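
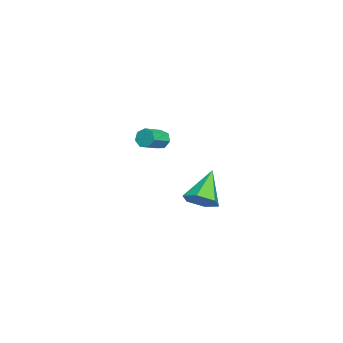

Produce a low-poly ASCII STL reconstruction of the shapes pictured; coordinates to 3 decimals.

solid 
facet normal 0.681 -0.161 -0.715
outer loop
vertex 3.549 0.917 -0.871
vertex 3.11 0.226 -1.133
vertex 2.938 0.997 -1.471
endloop
endfacet
facet normal -0.080 0.974 0.212
outer loop
vertex 3.549 0.917 -0.871
vertex 2.938 0.997 -1.471
vertex 1.81 0.534 0.233
endloop
endfacet
facet normal 0.679 -0.162 -0.716
outer loop
vertex 2.938 0.997 -1.471
vertex 3.11 0.226 -1.133
vertex 2.498 0.306 -1.732
endloop
endfacet
facet normal -0.737 0.592 -0.327
outer loop
vertex 2.938 0.997 -1.471
vertex 2.498 0.306 -1.732
vertex 1.81 0.534 0.233
endloop
endfacet
facet normal 0.679 -0.162 -0.716
outer loop
vertex 2.498 0.306 -1.732
vertex 3.11 0.226 -1.133
vertex 2.67 -0.466 -1.394
endloop
endfacet
facet normal -0.904 -0.324 -0.279
outer loop
vertex 2.498 0.306 -1.732
vertex 2.67 -0.466 -1.394
vertex 1.81 0.534 0.233
endloop
endfacet
facet normal 0.679 -0.162 -0.716
outer loop
vertex 2.67 -0.466 -1.394
vertex 3.11 0.226 -1.133
vertex 3.282 -0.546 -0.795
endloop
endfacet
facet normal -0.414 -0.857 0.308
outer loop
vertex 2.67 -0.466 -1.394
vertex 3.282 -0.546 -0.795
vertex 1.81 0.534 0.233
endloop
endfacet
facet normal 0.681 -0.161 -0.715
outer loop
vertex 3.282 -0.546 -0.795
vertex 3.11 0.226 -1.133
vertex 3.721 0.145 -0.533
endloop
endfacet
facet normal 0.242 -0.475 0.846
outer loop
vertex 3.282 -0.546 -0.795
vertex 3.721 0.145 -0.533
vertex 1.81 0.534 0.233
endloop
endfacet
facet normal 0.681 -0.161 -0.715
outer loop
vertex 3.721 0.145 -0.533
vertex 3.11 0.226 -1.133
vertex 3.549 0.917 -0.871
endloop
endfacet
facet normal 0.410 0.441 0.799
outer loop
vertex 3.721 0.145 -0.533
vertex 3.549 0.917 -0.871
vertex 1.81 0.534 0.233
endloop
endfacet
facet normal -0.807 0.470 -0.357
outer loop
vertex -3.217 -2.538 -0.55
vertex -3.542 -2.783 -0.138
vertex -3.256 -2.279 -0.121
endloop
endfacet
facet normal 0.585 0.717 -0.379
outer loop
vertex -3.217 -2.538 -0.55
vertex -3.256 -2.279 -0.121
vertex -2.232 -3.112 -0.115
endloop
endfacet
facet normal 0.585 0.717 -0.379
outer loop
vertex -2.232 -3.112 -0.115
vertex -3.256 -2.279 -0.121
vertex -2.271 -2.853 0.315
endloop
endfacet
facet normal 0.806 -0.471 0.357
outer loop
vertex -2.232 -3.112 -0.115
vertex -2.271 -2.853 0.315
vertex -2.558 -3.357 0.298
endloop
endfacet
facet normal -0.807 0.470 -0.357
outer loop
vertex -3.256 -2.279 -0.121
vertex -3.542 -2.783 -0.138
vertex -3.511 -2.4 0.296
endloop
endfacet
facet normal 0.304 0.849 0.432
outer loop
vertex -3.256 -2.279 -0.121
vertex -3.511 -2.4 0.296
vertex -2.271 -2.853 0.315
endloop
endfacet
facet normal 0.304 0.850 0.430
outer loop
vertex -2.271 -2.853 0.315
vertex -3.511 -2.4 0.296
vertex -2.526 -2.973 0.732
endloop
endfacet
facet normal 0.806 -0.471 0.357
outer loop
vertex -2.271 -2.853 0.315
vertex -2.526 -2.973 0.732
vertex -2.558 -3.357 0.298
endloop
endfacet
facet normal -0.808 0.470 -0.357
outer loop
vertex -3.511 -2.4 0.296
vertex -3.542 -2.783 -0.138
vertex -3.789 -2.809 0.387
endloop
endfacet
facet normal -0.206 0.344 0.916
outer loop
vertex -3.511 -2.4 0.296
vertex -3.789 -2.809 0.387
vertex -2.526 -2.973 0.732
endloop
endfacet
facet normal -0.206 0.341 0.917
outer loop
vertex -2.526 -2.973 0.732
vertex -3.789 -2.809 0.387
vertex -2.804 -3.383 0.822
endloop
endfacet
facet normal 0.808 -0.470 0.356
outer loop
vertex -2.526 -2.973 0.732
vertex -2.804 -3.383 0.822
vertex -2.558 -3.357 0.298
endloop
endfacet
facet normal -0.807 0.471 -0.356
outer loop
vertex -3.789 -2.809 0.387
vertex -3.542 -2.783 -0.138
vertex -3.882 -3.199 0.082
endloop
endfacet
facet normal -0.561 -0.423 0.712
outer loop
vertex -3.789 -2.809 0.387
vertex -3.882 -3.199 0.082
vertex -2.804 -3.383 0.822
endloop
endfacet
facet normal -0.561 -0.423 0.712
outer loop
vertex -2.804 -3.383 0.822
vertex -3.882 -3.199 0.082
vertex -2.897 -3.773 0.517
endloop
endfacet
facet normal 0.807 -0.471 0.356
outer loop
vertex -2.804 -3.383 0.822
vertex -2.897 -3.773 0.517
vertex -2.558 -3.357 0.298
endloop
endfacet
facet normal -0.807 0.471 -0.357
outer loop
vertex -3.882 -3.199 0.082
vertex -3.542 -2.783 -0.138
vertex -3.719 -3.276 -0.388
endloop
endfacet
facet normal -0.494 -0.869 -0.029
outer loop
vertex -3.882 -3.199 0.082
vertex -3.719 -3.276 -0.388
vertex -2.897 -3.773 0.517
endloop
endfacet
facet normal -0.493 -0.870 -0.030
outer loop
vertex -2.897 -3.773 0.517
vertex -3.719 -3.276 -0.388
vertex -2.734 -3.849 0.047
endloop
endfacet
facet normal 0.807 -0.470 0.356
outer loop
vertex -2.897 -3.773 0.517
vertex -2.734 -3.849 0.047
vertex -2.558 -3.357 0.298
endloop
endfacet
facet normal -0.807 0.471 -0.357
outer loop
vertex -3.719 -3.276 -0.388
vertex -3.542 -2.783 -0.138
vertex -3.423 -2.982 -0.669
endloop
endfacet
facet normal -0.054 -0.661 -0.748
outer loop
vertex -3.719 -3.276 -0.388
vertex -3.423 -2.982 -0.669
vertex -2.734 -3.849 0.047
endloop
endfacet
facet normal -0.054 -0.661 -0.748
outer loop
vertex -2.734 -3.849 0.047
vertex -3.423 -2.982 -0.669
vertex -2.438 -3.555 -0.234
endloop
endfacet
facet normal 0.807 -0.471 0.357
outer loop
vertex -2.734 -3.849 0.047
vertex -2.438 -3.555 -0.234
vertex -2.558 -3.357 0.298
endloop
endfacet
facet normal -0.807 0.470 -0.357
outer loop
vertex -3.423 -2.982 -0.669
vertex -3.542 -2.783 -0.138
vertex -3.217 -2.538 -0.55
endloop
endfacet
facet normal 0.425 0.045 -0.904
outer loop
vertex -3.423 -2.982 -0.669
vertex -3.217 -2.538 -0.55
vertex -2.438 -3.555 -0.234
endloop
endfacet
facet normal 0.425 0.045 -0.904
outer loop
vertex -2.438 -3.555 -0.234
vertex -3.217 -2.538 -0.55
vertex -2.232 -3.112 -0.115
endloop
endfacet
facet normal 0.807 -0.471 0.357
outer loop
vertex -2.438 -3.555 -0.234
vertex -2.232 -3.112 -0.115
vertex -2.558 -3.357 0.298
endloop
endfacet

endsolid


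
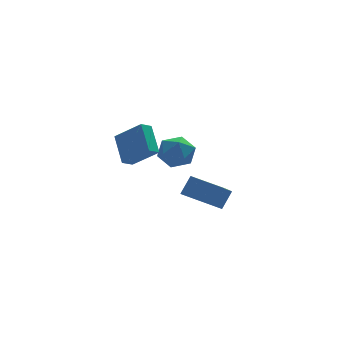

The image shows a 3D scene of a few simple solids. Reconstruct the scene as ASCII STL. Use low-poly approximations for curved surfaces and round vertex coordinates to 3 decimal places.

solid 
facet normal -0.661 0.737 0.139
outer loop
vertex 2.038 3.561 2.128
vertex 2.335 3.608 3.289
vertex 2.922 4.285 2.492
endloop
endfacet
facet normal -0.400 0.752 -0.525
outer loop
vertex 2.038 3.561 2.128
vertex 2.922 4.285 2.492
vertex 3.045 3.647 1.484
endloop
endfacet
facet normal -0.542 0.124 -0.831
outer loop
vertex 2.038 3.561 2.128
vertex 3.045 3.647 1.484
vertex 2.534 2.577 1.658
endloop
endfacet
facet normal -0.892 -0.279 -0.357
outer loop
vertex 2.038 3.561 2.128
vertex 2.534 2.577 1.658
vertex 2.095 2.553 2.773
endloop
endfacet
facet normal -0.965 0.101 0.243
outer loop
vertex 2.038 3.561 2.128
vertex 2.095 2.553 2.773
vertex 2.335 3.608 3.289
endloop
endfacet
facet normal 0.310 0.820 -0.481
outer loop
vertex 3.045 3.647 1.484
vertex 2.922 4.285 2.492
vertex 3.965 3.747 2.247
endloop
endfacet
facet normal -0.113 0.797 0.593
outer loop
vertex 2.922 4.285 2.492
vertex 2.335 3.608 3.289
vertex 3.526 3.723 3.362
endloop
endfacet
facet normal -0.605 -0.234 0.761
outer loop
vertex 2.335 3.608 3.289
vertex 2.095 2.553 2.773
vertex 3.015 2.653 3.536
endloop
endfacet
facet normal -0.487 -0.848 -0.210
outer loop
vertex 2.095 2.553 2.773
vertex 2.534 2.577 1.658
vertex 3.138 2.015 2.528
endloop
endfacet
facet normal 0.079 -0.197 -0.977
outer loop
vertex 2.534 2.577 1.658
vertex 3.045 3.647 1.484
vertex 3.725 2.692 1.731
endloop
endfacet
facet normal 0.892 0.279 0.357
outer loop
vertex 4.022 2.739 2.892
vertex 3.965 3.747 2.247
vertex 3.526 3.723 3.362
endloop
endfacet
facet normal 0.542 -0.124 0.831
outer loop
vertex 4.022 2.739 2.892
vertex 3.526 3.723 3.362
vertex 3.015 2.653 3.536
endloop
endfacet
facet normal 0.400 -0.752 0.525
outer loop
vertex 4.022 2.739 2.892
vertex 3.015 2.653 3.536
vertex 3.138 2.015 2.528
endloop
endfacet
facet normal 0.661 -0.737 -0.139
outer loop
vertex 4.022 2.739 2.892
vertex 3.138 2.015 2.528
vertex 3.725 2.692 1.731
endloop
endfacet
facet normal 0.965 -0.101 -0.243
outer loop
vertex 4.022 2.739 2.892
vertex 3.725 2.692 1.731
vertex 3.965 3.747 2.247
endloop
endfacet
facet normal 0.487 0.848 0.210
outer loop
vertex 3.526 3.723 3.362
vertex 3.965 3.747 2.247
vertex 2.922 4.285 2.492
endloop
endfacet
facet normal -0.079 0.197 0.977
outer loop
vertex 3.015 2.653 3.536
vertex 3.526 3.723 3.362
vertex 2.335 3.608 3.289
endloop
endfacet
facet normal -0.310 -0.820 0.481
outer loop
vertex 3.138 2.015 2.528
vertex 3.015 2.653 3.536
vertex 2.095 2.553 2.773
endloop
endfacet
facet normal 0.113 -0.797 -0.593
outer loop
vertex 3.725 2.692 1.731
vertex 3.138 2.015 2.528
vertex 2.534 2.577 1.658
endloop
endfacet
facet normal 0.605 0.234 -0.761
outer loop
vertex 3.965 3.747 2.247
vertex 3.725 2.692 1.731
vertex 3.045 3.647 1.484
endloop
endfacet
facet normal -0.733 0.635 0.243
outer loop
vertex 1.984 -2.809 3.858
vertex 2.92 -1.263 2.639
vertex 1.309 -3.2 2.843
endloop
endfacet
facet normal -0.429 -0.710 0.559
outer loop
vertex 2.76 -4.457 2.361
vertex 1.984 -2.809 3.858
vertex 1.309 -3.2 2.843
endloop
endfacet
facet normal -0.733 0.635 0.244
outer loop
vertex 1.309 -3.2 2.843
vertex 2.92 -1.263 2.639
vertex 2.244 -1.653 1.625
endloop
endfacet
facet normal -0.528 -0.305 -0.793
outer loop
vertex 2.244 -1.653 1.625
vertex 2.76 -4.457 2.361
vertex 1.309 -3.2 2.843
endloop
endfacet
facet normal 0.528 0.305 0.793
outer loop
vertex 1.984 -2.809 3.858
vertex 4.371 -2.52 2.157
vertex 2.92 -1.263 2.639
endloop
endfacet
facet normal -0.429 -0.710 0.559
outer loop
vertex 3.436 -4.067 3.375
vertex 1.984 -2.809 3.858
vertex 2.76 -4.457 2.361
endloop
endfacet
facet normal 0.528 0.305 0.793
outer loop
vertex 3.436 -4.067 3.375
vertex 4.371 -2.52 2.157
vertex 1.984 -2.809 3.858
endloop
endfacet
facet normal 0.429 0.710 -0.559
outer loop
vertex 2.92 -1.263 2.639
vertex 4.371 -2.52 2.157
vertex 2.244 -1.653 1.625
endloop
endfacet
facet normal -0.528 -0.305 -0.792
outer loop
vertex 3.696 -2.911 1.142
vertex 2.76 -4.457 2.361
vertex 2.244 -1.653 1.625
endloop
endfacet
facet normal 0.429 0.710 -0.559
outer loop
vertex 2.244 -1.653 1.625
vertex 4.371 -2.52 2.157
vertex 3.696 -2.911 1.142
endloop
endfacet
facet normal 0.732 -0.636 -0.244
outer loop
vertex 3.696 -2.911 1.142
vertex 3.436 -4.067 3.375
vertex 2.76 -4.457 2.361
endloop
endfacet
facet normal 0.733 -0.635 -0.243
outer loop
vertex 4.371 -2.52 2.157
vertex 3.436 -4.067 3.375
vertex 3.696 -2.911 1.142
endloop
endfacet
facet normal -0.599 0.504 -0.622
outer loop
vertex -0.24 2.654 2.408
vertex -0.22 4.257 3.686
vertex 0.44 2.966 2.006
endloop
endfacet
facet normal -0.010 -0.782 -0.624
outer loop
vertex 1.68 1.923 3.294
vertex -0.24 2.654 2.408
vertex 0.44 2.966 2.006
endloop
endfacet
facet normal -0.600 0.503 -0.622
outer loop
vertex 0.44 2.966 2.006
vertex -0.22 4.257 3.686
vertex 0.46 4.569 3.283
endloop
endfacet
facet normal 0.801 0.367 -0.473
outer loop
vertex 0.46 4.569 3.283
vertex 1.68 1.923 3.294
vertex 0.44 2.966 2.006
endloop
endfacet
facet normal -0.801 -0.367 0.473
outer loop
vertex -0.24 2.654 2.408
vertex 1.02 3.214 4.974
vertex -0.22 4.257 3.686
endloop
endfacet
facet normal -0.010 -0.782 -0.623
outer loop
vertex 1.0 1.611 3.697
vertex -0.24 2.654 2.408
vertex 1.68 1.923 3.294
endloop
endfacet
facet normal -0.801 -0.367 0.473
outer loop
vertex 1.0 1.611 3.697
vertex 1.02 3.214 4.974
vertex -0.24 2.654 2.408
endloop
endfacet
facet normal 0.011 0.782 0.623
outer loop
vertex -0.22 4.257 3.686
vertex 1.02 3.214 4.974
vertex 0.46 4.569 3.283
endloop
endfacet
facet normal 0.801 0.367 -0.473
outer loop
vertex 1.7 3.526 4.572
vertex 1.68 1.923 3.294
vertex 0.46 4.569 3.283
endloop
endfacet
facet normal 0.010 0.782 0.623
outer loop
vertex 0.46 4.569 3.283
vertex 1.02 3.214 4.974
vertex 1.7 3.526 4.572
endloop
endfacet
facet normal 0.600 -0.503 0.622
outer loop
vertex 1.7 3.526 4.572
vertex 1.0 1.611 3.697
vertex 1.68 1.923 3.294
endloop
endfacet
facet normal 0.599 -0.503 0.623
outer loop
vertex 1.02 3.214 4.974
vertex 1.0 1.611 3.697
vertex 1.7 3.526 4.572
endloop
endfacet

endsolid


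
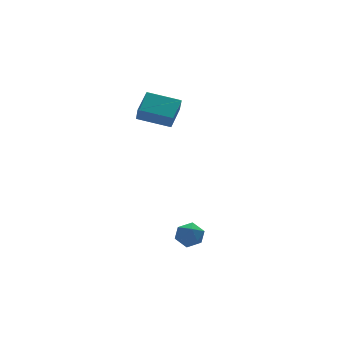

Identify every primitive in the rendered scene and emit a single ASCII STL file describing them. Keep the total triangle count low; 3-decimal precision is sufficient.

solid 
facet normal -0.765 0.604 0.222
outer loop
vertex -2.814 1.61 4.322
vertex -1.711 2.717 5.112
vertex -2.662 2.168 3.328
endloop
endfacet
facet normal -0.630 -0.632 -0.451
outer loop
vertex -1.009 0.863 2.848
vertex -2.814 1.61 4.322
vertex -2.662 2.168 3.328
endloop
endfacet
facet normal -0.766 0.603 0.222
outer loop
vertex -2.662 2.168 3.328
vertex -1.711 2.717 5.112
vertex -1.56 3.275 4.118
endloop
endfacet
facet normal 0.132 0.485 -0.864
outer loop
vertex -1.56 3.275 4.118
vertex -1.009 0.863 2.848
vertex -2.662 2.168 3.328
endloop
endfacet
facet normal -0.132 -0.485 0.864
outer loop
vertex -2.814 1.61 4.322
vertex -0.058 1.412 4.632
vertex -1.711 2.717 5.112
endloop
endfacet
facet normal -0.630 -0.633 -0.451
outer loop
vertex -1.16 0.305 3.842
vertex -2.814 1.61 4.322
vertex -1.009 0.863 2.848
endloop
endfacet
facet normal -0.132 -0.485 0.864
outer loop
vertex -1.16 0.305 3.842
vertex -0.058 1.412 4.632
vertex -2.814 1.61 4.322
endloop
endfacet
facet normal 0.630 0.632 0.451
outer loop
vertex -1.711 2.717 5.112
vertex -0.058 1.412 4.632
vertex -1.56 3.275 4.118
endloop
endfacet
facet normal 0.132 0.485 -0.864
outer loop
vertex 0.094 1.97 3.638
vertex -1.009 0.863 2.848
vertex -1.56 3.275 4.118
endloop
endfacet
facet normal 0.630 0.632 0.451
outer loop
vertex -1.56 3.275 4.118
vertex -0.058 1.412 4.632
vertex 0.094 1.97 3.638
endloop
endfacet
facet normal 0.765 -0.604 -0.223
outer loop
vertex 0.094 1.97 3.638
vertex -1.16 0.305 3.842
vertex -1.009 0.863 2.848
endloop
endfacet
facet normal 0.766 -0.604 -0.222
outer loop
vertex -0.058 1.412 4.632
vertex -1.16 0.305 3.842
vertex 0.094 1.97 3.638
endloop
endfacet
facet normal -0.311 0.827 -0.468
outer loop
vertex -1.796 -2.911 -4.647
vertex -2.644 -2.981 -4.208
vertex -1.934 -2.484 -3.801
endloop
endfacet
facet normal 0.395 0.845 -0.362
outer loop
vertex -1.796 -2.911 -4.647
vertex -1.934 -2.484 -3.801
vertex -1.113 -2.943 -3.977
endloop
endfacet
facet normal 0.680 0.273 -0.680
outer loop
vertex -1.796 -2.911 -4.647
vertex -1.113 -2.943 -3.977
vertex -1.315 -3.723 -4.492
endloop
endfacet
facet normal 0.151 -0.098 -0.984
outer loop
vertex -1.796 -2.911 -4.647
vertex -1.315 -3.723 -4.492
vertex -2.261 -3.747 -4.635
endloop
endfacet
facet normal -0.462 0.245 -0.853
outer loop
vertex -1.796 -2.911 -4.647
vertex -2.261 -3.747 -4.635
vertex -2.644 -2.981 -4.208
endloop
endfacet
facet normal 0.513 0.788 0.340
outer loop
vertex -1.113 -2.943 -3.977
vertex -1.934 -2.484 -3.801
vertex -1.539 -3.033 -3.125
endloop
endfacet
facet normal -0.628 0.760 0.168
outer loop
vertex -1.934 -2.484 -3.801
vertex -2.644 -2.981 -4.208
vertex -2.485 -3.057 -3.268
endloop
endfacet
facet normal -0.872 -0.182 -0.455
outer loop
vertex -2.644 -2.981 -4.208
vertex -2.261 -3.747 -4.635
vertex -2.687 -3.837 -3.783
endloop
endfacet
facet normal 0.119 -0.735 -0.667
outer loop
vertex -2.261 -3.747 -4.635
vertex -1.315 -3.723 -4.492
vertex -1.866 -4.296 -3.959
endloop
endfacet
facet normal 0.975 -0.136 -0.176
outer loop
vertex -1.315 -3.723 -4.492
vertex -1.113 -2.943 -3.977
vertex -1.156 -3.799 -3.552
endloop
endfacet
facet normal -0.151 0.098 0.984
outer loop
vertex -2.004 -3.869 -3.113
vertex -1.539 -3.033 -3.125
vertex -2.485 -3.057 -3.268
endloop
endfacet
facet normal -0.680 -0.273 0.680
outer loop
vertex -2.004 -3.869 -3.113
vertex -2.485 -3.057 -3.268
vertex -2.687 -3.837 -3.783
endloop
endfacet
facet normal -0.395 -0.845 0.362
outer loop
vertex -2.004 -3.869 -3.113
vertex -2.687 -3.837 -3.783
vertex -1.866 -4.296 -3.959
endloop
endfacet
facet normal 0.311 -0.827 0.468
outer loop
vertex -2.004 -3.869 -3.113
vertex -1.866 -4.296 -3.959
vertex -1.156 -3.799 -3.552
endloop
endfacet
facet normal 0.462 -0.245 0.853
outer loop
vertex -2.004 -3.869 -3.113
vertex -1.156 -3.799 -3.552
vertex -1.539 -3.033 -3.125
endloop
endfacet
facet normal -0.119 0.735 0.667
outer loop
vertex -2.485 -3.057 -3.268
vertex -1.539 -3.033 -3.125
vertex -1.934 -2.484 -3.801
endloop
endfacet
facet normal -0.975 0.136 0.176
outer loop
vertex -2.687 -3.837 -3.783
vertex -2.485 -3.057 -3.268
vertex -2.644 -2.981 -4.208
endloop
endfacet
facet normal -0.513 -0.788 -0.340
outer loop
vertex -1.866 -4.296 -3.959
vertex -2.687 -3.837 -3.783
vertex -2.261 -3.747 -4.635
endloop
endfacet
facet normal 0.628 -0.760 -0.168
outer loop
vertex -1.156 -3.799 -3.552
vertex -1.866 -4.296 -3.959
vertex -1.315 -3.723 -4.492
endloop
endfacet
facet normal 0.872 0.182 0.455
outer loop
vertex -1.539 -3.033 -3.125
vertex -1.156 -3.799 -3.552
vertex -1.113 -2.943 -3.977
endloop
endfacet

endsolid


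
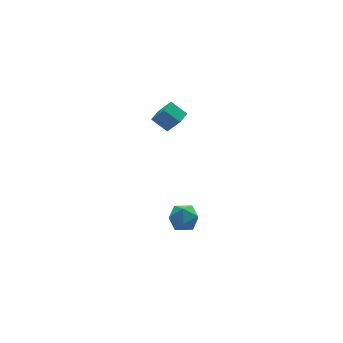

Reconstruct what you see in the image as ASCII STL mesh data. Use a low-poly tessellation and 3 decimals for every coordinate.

solid 
facet normal 0.211 0.460 0.863
outer loop
vertex -3.142 2.644 -2.978
vertex -3.032 1.785 -2.547
vertex -2.273 2.218 -2.963
endloop
endfacet
facet normal 0.415 0.857 0.306
outer loop
vertex -3.142 2.644 -2.978
vertex -2.273 2.218 -2.963
vertex -2.584 2.656 -3.768
endloop
endfacet
facet normal -0.159 0.982 -0.098
outer loop
vertex -3.142 2.644 -2.978
vertex -2.584 2.656 -3.768
vertex -3.534 2.494 -3.849
endloop
endfacet
facet normal -0.718 0.663 0.209
outer loop
vertex -3.142 2.644 -2.978
vertex -3.534 2.494 -3.849
vertex -3.811 1.956 -3.094
endloop
endfacet
facet normal -0.489 0.340 0.803
outer loop
vertex -3.142 2.644 -2.978
vertex -3.811 1.956 -3.094
vertex -3.032 1.785 -2.547
endloop
endfacet
facet normal 0.877 0.474 -0.081
outer loop
vertex -2.584 2.656 -3.768
vertex -2.273 2.218 -2.963
vertex -2.129 1.804 -3.826
endloop
endfacet
facet normal 0.546 -0.169 0.820
outer loop
vertex -2.273 2.218 -2.963
vertex -3.032 1.785 -2.547
vertex -2.406 1.266 -3.071
endloop
endfacet
facet normal -0.588 -0.363 0.723
outer loop
vertex -3.032 1.785 -2.547
vertex -3.811 1.956 -3.094
vertex -3.356 1.104 -3.152
endloop
endfacet
facet normal -0.958 0.161 -0.237
outer loop
vertex -3.811 1.956 -3.094
vertex -3.534 2.494 -3.849
vertex -3.667 1.542 -3.957
endloop
endfacet
facet normal -0.053 0.677 -0.734
outer loop
vertex -3.534 2.494 -3.849
vertex -2.584 2.656 -3.768
vertex -2.908 1.975 -4.373
endloop
endfacet
facet normal 0.718 -0.663 -0.209
outer loop
vertex -2.798 1.116 -3.942
vertex -2.129 1.804 -3.826
vertex -2.406 1.266 -3.071
endloop
endfacet
facet normal 0.159 -0.982 0.098
outer loop
vertex -2.798 1.116 -3.942
vertex -2.406 1.266 -3.071
vertex -3.356 1.104 -3.152
endloop
endfacet
facet normal -0.415 -0.857 -0.306
outer loop
vertex -2.798 1.116 -3.942
vertex -3.356 1.104 -3.152
vertex -3.667 1.542 -3.957
endloop
endfacet
facet normal -0.211 -0.460 -0.863
outer loop
vertex -2.798 1.116 -3.942
vertex -3.667 1.542 -3.957
vertex -2.908 1.975 -4.373
endloop
endfacet
facet normal 0.489 -0.340 -0.803
outer loop
vertex -2.798 1.116 -3.942
vertex -2.908 1.975 -4.373
vertex -2.129 1.804 -3.826
endloop
endfacet
facet normal 0.958 -0.161 0.237
outer loop
vertex -2.406 1.266 -3.071
vertex -2.129 1.804 -3.826
vertex -2.273 2.218 -2.963
endloop
endfacet
facet normal 0.053 -0.677 0.734
outer loop
vertex -3.356 1.104 -3.152
vertex -2.406 1.266 -3.071
vertex -3.032 1.785 -2.547
endloop
endfacet
facet normal -0.877 -0.474 0.081
outer loop
vertex -3.667 1.542 -3.957
vertex -3.356 1.104 -3.152
vertex -3.811 1.956 -3.094
endloop
endfacet
facet normal -0.546 0.169 -0.820
outer loop
vertex -2.908 1.975 -4.373
vertex -3.667 1.542 -3.957
vertex -3.534 2.494 -3.849
endloop
endfacet
facet normal 0.588 0.363 -0.723
outer loop
vertex -2.129 1.804 -3.826
vertex -2.908 1.975 -4.373
vertex -2.584 2.656 -3.768
endloop
endfacet
facet normal -0.783 -0.622 -0.013
outer loop
vertex -2.72 2.784 3.999
vertex -3.313 3.517 4.674
vertex -3.184 3.39 2.934
endloop
endfacet
facet normal 0.511 -0.632 -0.582
outer loop
vertex -2.487 3.943 2.946
vertex -2.72 2.784 3.999
vertex -3.184 3.39 2.934
endloop
endfacet
facet normal -0.783 -0.622 -0.013
outer loop
vertex -3.184 3.39 2.934
vertex -3.313 3.517 4.674
vertex -3.777 4.123 3.61
endloop
endfacet
facet normal -0.354 0.463 -0.813
outer loop
vertex -3.777 4.123 3.61
vertex -2.487 3.943 2.946
vertex -3.184 3.39 2.934
endloop
endfacet
facet normal 0.353 -0.463 0.813
outer loop
vertex -2.72 2.784 3.999
vertex -2.616 4.07 4.686
vertex -3.313 3.517 4.674
endloop
endfacet
facet normal 0.511 -0.632 -0.583
outer loop
vertex -2.023 3.337 4.01
vertex -2.72 2.784 3.999
vertex -2.487 3.943 2.946
endloop
endfacet
facet normal 0.354 -0.463 0.813
outer loop
vertex -2.023 3.337 4.01
vertex -2.616 4.07 4.686
vertex -2.72 2.784 3.999
endloop
endfacet
facet normal -0.511 0.632 0.583
outer loop
vertex -3.313 3.517 4.674
vertex -2.616 4.07 4.686
vertex -3.777 4.123 3.61
endloop
endfacet
facet normal -0.354 0.462 -0.813
outer loop
vertex -3.08 4.676 3.621
vertex -2.487 3.943 2.946
vertex -3.777 4.123 3.61
endloop
endfacet
facet normal -0.511 0.632 0.582
outer loop
vertex -3.777 4.123 3.61
vertex -2.616 4.07 4.686
vertex -3.08 4.676 3.621
endloop
endfacet
facet normal 0.783 0.622 0.013
outer loop
vertex -3.08 4.676 3.621
vertex -2.023 3.337 4.01
vertex -2.487 3.943 2.946
endloop
endfacet
facet normal 0.783 0.622 0.013
outer loop
vertex -2.616 4.07 4.686
vertex -2.023 3.337 4.01
vertex -3.08 4.676 3.621
endloop
endfacet

endsolid


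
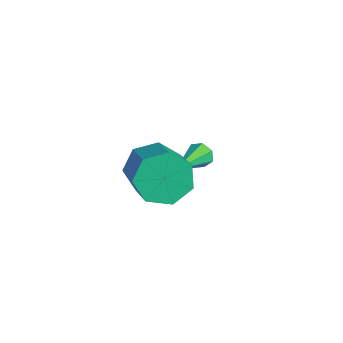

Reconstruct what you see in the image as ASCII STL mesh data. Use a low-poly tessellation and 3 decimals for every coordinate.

solid 
facet normal -0.426 0.847 -0.319
outer loop
vertex -1.464 4.423 -4.059
vertex -1.77 4.446 -3.59
vertex -1.263 4.664 -3.688
endloop
endfacet
facet normal 0.888 -0.033 -0.459
outer loop
vertex -1.464 4.423 -4.059
vertex -1.263 4.664 -3.688
vertex -0.97 2.854 -2.99
endloop
endfacet
facet normal -0.426 0.847 -0.319
outer loop
vertex -1.263 4.664 -3.688
vertex -1.77 4.446 -3.59
vertex -1.443 4.741 -3.243
endloop
endfacet
facet normal 0.908 0.271 0.320
outer loop
vertex -1.263 4.664 -3.688
vertex -1.443 4.741 -3.243
vertex -0.97 2.854 -2.99
endloop
endfacet
facet normal -0.425 0.847 -0.319
outer loop
vertex -1.443 4.741 -3.243
vertex -1.77 4.446 -3.59
vertex -1.869 4.596 -3.06
endloop
endfacet
facet normal 0.326 0.206 0.923
outer loop
vertex -1.443 4.741 -3.243
vertex -1.869 4.596 -3.06
vertex -0.97 2.854 -2.99
endloop
endfacet
facet normal -0.426 0.847 -0.319
outer loop
vertex -1.869 4.596 -3.06
vertex -1.77 4.446 -3.59
vertex -2.22 4.338 -3.276
endloop
endfacet
facet normal -0.417 -0.179 0.891
outer loop
vertex -1.869 4.596 -3.06
vertex -2.22 4.338 -3.276
vertex -0.97 2.854 -2.99
endloop
endfacet
facet normal -0.426 0.847 -0.319
outer loop
vertex -2.22 4.338 -3.276
vertex -1.77 4.446 -3.59
vertex -2.232 4.162 -3.728
endloop
endfacet
facet normal -0.764 -0.595 0.252
outer loop
vertex -2.22 4.338 -3.276
vertex -2.232 4.162 -3.728
vertex -0.97 2.854 -2.99
endloop
endfacet
facet normal -0.425 0.847 -0.319
outer loop
vertex -2.232 4.162 -3.728
vertex -1.77 4.446 -3.59
vertex -1.895 4.2 -4.077
endloop
endfacet
facet normal -0.452 -0.727 -0.516
outer loop
vertex -2.232 4.162 -3.728
vertex -1.895 4.2 -4.077
vertex -0.97 2.854 -2.99
endloop
endfacet
facet normal -0.425 0.847 -0.319
outer loop
vertex -1.895 4.2 -4.077
vertex -1.77 4.446 -3.59
vertex -1.464 4.423 -4.059
endloop
endfacet
facet normal 0.282 -0.478 -0.832
outer loop
vertex -1.895 4.2 -4.077
vertex -1.464 4.423 -4.059
vertex -0.97 2.854 -2.99
endloop
endfacet
facet normal -0.786 0.305 -0.537
outer loop
vertex 1.456 1.528 -0.748
vertex 0.863 0.763 -0.315
vertex 1.015 1.755 0.026
endloop
endfacet
facet normal 0.390 0.920 -0.047
outer loop
vertex 1.456 1.528 -0.748
vertex 1.015 1.755 0.026
vertex 3.17 0.861 0.422
endloop
endfacet
facet normal 0.390 0.919 -0.048
outer loop
vertex 3.17 0.861 0.422
vertex 1.015 1.755 0.026
vertex 2.73 1.088 1.197
endloop
endfacet
facet normal 0.786 -0.306 0.536
outer loop
vertex 3.17 0.861 0.422
vertex 2.73 1.088 1.197
vertex 2.577 0.097 0.855
endloop
endfacet
facet normal -0.786 0.305 -0.537
outer loop
vertex 1.015 1.755 0.026
vertex 0.863 0.763 -0.315
vertex 0.46 1.236 0.544
endloop
endfacet
facet normal -0.131 0.767 0.628
outer loop
vertex 1.015 1.755 0.026
vertex 0.46 1.236 0.544
vertex 2.73 1.088 1.197
endloop
endfacet
facet normal -0.131 0.767 0.629
outer loop
vertex 2.73 1.088 1.197
vertex 0.46 1.236 0.544
vertex 2.174 0.569 1.714
endloop
endfacet
facet normal 0.786 -0.307 0.537
outer loop
vertex 2.73 1.088 1.197
vertex 2.174 0.569 1.714
vertex 2.577 0.097 0.855
endloop
endfacet
facet normal -0.786 0.306 -0.537
outer loop
vertex 0.46 1.236 0.544
vertex 0.863 0.763 -0.315
vertex 0.208 0.361 0.415
endloop
endfacet
facet normal -0.554 0.037 0.832
outer loop
vertex 0.46 1.236 0.544
vertex 0.208 0.361 0.415
vertex 2.174 0.569 1.714
endloop
endfacet
facet normal -0.554 0.037 0.832
outer loop
vertex 2.174 0.569 1.714
vertex 0.208 0.361 0.415
vertex 1.922 -0.306 1.585
endloop
endfacet
facet normal 0.786 -0.306 0.537
outer loop
vertex 2.174 0.569 1.714
vertex 1.922 -0.306 1.585
vertex 2.577 0.097 0.855
endloop
endfacet
facet normal -0.786 0.306 -0.537
outer loop
vertex 0.208 0.361 0.415
vertex 0.863 0.763 -0.315
vertex 0.449 -0.211 -0.264
endloop
endfacet
facet normal -0.560 -0.721 0.409
outer loop
vertex 0.208 0.361 0.415
vertex 0.449 -0.211 -0.264
vertex 1.922 -0.306 1.585
endloop
endfacet
facet normal -0.560 -0.721 0.409
outer loop
vertex 1.922 -0.306 1.585
vertex 0.449 -0.211 -0.264
vertex 2.163 -0.878 0.906
endloop
endfacet
facet normal 0.786 -0.306 0.537
outer loop
vertex 1.922 -0.306 1.585
vertex 2.163 -0.878 0.906
vertex 2.577 0.097 0.855
endloop
endfacet
facet normal -0.786 0.306 -0.537
outer loop
vertex 0.449 -0.211 -0.264
vertex 0.863 0.763 -0.315
vertex 1.002 -0.049 -0.982
endloop
endfacet
facet normal -0.144 -0.936 -0.322
outer loop
vertex 0.449 -0.211 -0.264
vertex 1.002 -0.049 -0.982
vertex 2.163 -0.878 0.906
endloop
endfacet
facet normal -0.144 -0.936 -0.322
outer loop
vertex 2.163 -0.878 0.906
vertex 1.002 -0.049 -0.982
vertex 2.716 -0.716 0.189
endloop
endfacet
facet normal 0.786 -0.306 0.537
outer loop
vertex 2.163 -0.878 0.906
vertex 2.716 -0.716 0.189
vertex 2.577 0.097 0.855
endloop
endfacet
facet normal -0.786 0.306 -0.537
outer loop
vertex 1.002 -0.049 -0.982
vertex 0.863 0.763 -0.315
vertex 1.45 0.725 -1.197
endloop
endfacet
facet normal 0.380 -0.445 -0.811
outer loop
vertex 1.002 -0.049 -0.982
vertex 1.45 0.725 -1.197
vertex 2.716 -0.716 0.189
endloop
endfacet
facet normal 0.380 -0.446 -0.811
outer loop
vertex 2.716 -0.716 0.189
vertex 1.45 0.725 -1.197
vertex 3.164 0.058 -0.027
endloop
endfacet
facet normal 0.786 -0.305 0.537
outer loop
vertex 2.716 -0.716 0.189
vertex 3.164 0.058 -0.027
vertex 2.577 0.097 0.855
endloop
endfacet
facet normal -0.786 0.306 -0.537
outer loop
vertex 1.45 0.725 -1.197
vertex 0.863 0.763 -0.315
vertex 1.456 1.528 -0.748
endloop
endfacet
facet normal 0.618 0.380 -0.688
outer loop
vertex 1.45 0.725 -1.197
vertex 1.456 1.528 -0.748
vertex 3.164 0.058 -0.027
endloop
endfacet
facet normal 0.618 0.380 -0.688
outer loop
vertex 3.164 0.058 -0.027
vertex 1.456 1.528 -0.748
vertex 3.17 0.861 0.422
endloop
endfacet
facet normal 0.786 -0.306 0.537
outer loop
vertex 3.164 0.058 -0.027
vertex 3.17 0.861 0.422
vertex 2.577 0.097 0.855
endloop
endfacet

endsolid


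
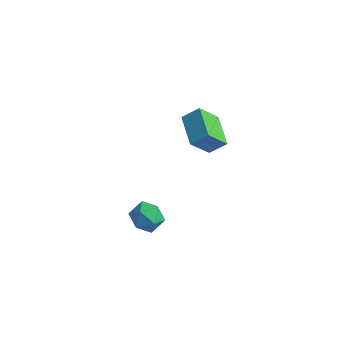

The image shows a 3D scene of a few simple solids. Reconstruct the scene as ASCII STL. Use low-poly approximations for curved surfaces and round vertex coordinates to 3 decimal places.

solid 
facet normal -0.646 -0.455 -0.613
outer loop
vertex 0.184 1.527 3.42
vertex -1.042 2.781 3.78
vertex 0.724 2.408 2.197
endloop
endfacet
facet normal 0.685 -0.700 -0.202
outer loop
vertex 1.422 2.899 2.86
vertex 0.184 1.527 3.42
vertex 0.724 2.408 2.197
endloop
endfacet
facet normal -0.646 -0.455 -0.613
outer loop
vertex 0.724 2.408 2.197
vertex -1.042 2.781 3.78
vertex -0.502 3.661 2.558
endloop
endfacet
facet normal 0.338 0.551 -0.763
outer loop
vertex -0.502 3.661 2.558
vertex 1.422 2.899 2.86
vertex 0.724 2.408 2.197
endloop
endfacet
facet normal -0.338 -0.550 0.764
outer loop
vertex 0.184 1.527 3.42
vertex -0.344 3.272 4.443
vertex -1.042 2.781 3.78
endloop
endfacet
facet normal 0.685 -0.700 -0.202
outer loop
vertex 0.882 2.019 4.082
vertex 0.184 1.527 3.42
vertex 1.422 2.899 2.86
endloop
endfacet
facet normal -0.337 -0.550 0.764
outer loop
vertex 0.882 2.019 4.082
vertex -0.344 3.272 4.443
vertex 0.184 1.527 3.42
endloop
endfacet
facet normal -0.685 0.700 0.202
outer loop
vertex -1.042 2.781 3.78
vertex -0.344 3.272 4.443
vertex -0.502 3.661 2.558
endloop
endfacet
facet normal 0.338 0.549 -0.764
outer loop
vertex 0.196 4.153 3.22
vertex 1.422 2.899 2.86
vertex -0.502 3.661 2.558
endloop
endfacet
facet normal -0.685 0.700 0.202
outer loop
vertex -0.502 3.661 2.558
vertex -0.344 3.272 4.443
vertex 0.196 4.153 3.22
endloop
endfacet
facet normal 0.646 0.455 0.613
outer loop
vertex 0.196 4.153 3.22
vertex 0.882 2.019 4.082
vertex 1.422 2.899 2.86
endloop
endfacet
facet normal 0.646 0.455 0.613
outer loop
vertex -0.344 3.272 4.443
vertex 0.882 2.019 4.082
vertex 0.196 4.153 3.22
endloop
endfacet
facet normal -0.093 0.164 0.982
outer loop
vertex -0.023 -2.454 2.513
vertex 0.368 -3.252 2.683
vertex 0.875 -2.507 2.607
endloop
endfacet
facet normal -0.020 0.779 0.626
outer loop
vertex -0.023 -2.454 2.513
vertex 0.875 -2.507 2.607
vertex 0.518 -1.992 1.955
endloop
endfacet
facet normal -0.548 0.823 0.150
outer loop
vertex -0.023 -2.454 2.513
vertex 0.518 -1.992 1.955
vertex -0.21 -2.418 1.629
endloop
endfacet
facet normal -0.949 0.235 0.210
outer loop
vertex -0.023 -2.454 2.513
vertex -0.21 -2.418 1.629
vertex -0.303 -3.197 2.079
endloop
endfacet
facet normal -0.667 -0.172 0.725
outer loop
vertex -0.023 -2.454 2.513
vertex -0.303 -3.197 2.079
vertex 0.368 -3.252 2.683
endloop
endfacet
facet normal 0.597 0.755 0.270
outer loop
vertex 0.518 -1.992 1.955
vertex 0.875 -2.507 2.607
vertex 1.243 -2.503 1.781
endloop
endfacet
facet normal 0.479 -0.240 0.844
outer loop
vertex 0.875 -2.507 2.607
vertex 0.368 -3.252 2.683
vertex 1.15 -3.282 2.231
endloop
endfacet
facet normal -0.450 -0.784 0.428
outer loop
vertex 0.368 -3.252 2.683
vertex -0.303 -3.197 2.079
vertex 0.422 -3.708 1.905
endloop
endfacet
facet normal -0.906 -0.125 -0.404
outer loop
vertex -0.303 -3.197 2.079
vertex -0.21 -2.418 1.629
vertex 0.065 -3.193 1.253
endloop
endfacet
facet normal -0.258 0.826 -0.502
outer loop
vertex -0.21 -2.418 1.629
vertex 0.518 -1.992 1.955
vertex 0.572 -2.448 1.177
endloop
endfacet
facet normal 0.949 -0.235 -0.210
outer loop
vertex 0.963 -3.246 1.347
vertex 1.243 -2.503 1.781
vertex 1.15 -3.282 2.231
endloop
endfacet
facet normal 0.548 -0.823 -0.150
outer loop
vertex 0.963 -3.246 1.347
vertex 1.15 -3.282 2.231
vertex 0.422 -3.708 1.905
endloop
endfacet
facet normal 0.020 -0.779 -0.626
outer loop
vertex 0.963 -3.246 1.347
vertex 0.422 -3.708 1.905
vertex 0.065 -3.193 1.253
endloop
endfacet
facet normal 0.093 -0.164 -0.982
outer loop
vertex 0.963 -3.246 1.347
vertex 0.065 -3.193 1.253
vertex 0.572 -2.448 1.177
endloop
endfacet
facet normal 0.667 0.172 -0.725
outer loop
vertex 0.963 -3.246 1.347
vertex 0.572 -2.448 1.177
vertex 1.243 -2.503 1.781
endloop
endfacet
facet normal 0.906 0.125 0.404
outer loop
vertex 1.15 -3.282 2.231
vertex 1.243 -2.503 1.781
vertex 0.875 -2.507 2.607
endloop
endfacet
facet normal 0.258 -0.826 0.502
outer loop
vertex 0.422 -3.708 1.905
vertex 1.15 -3.282 2.231
vertex 0.368 -3.252 2.683
endloop
endfacet
facet normal -0.597 -0.755 -0.270
outer loop
vertex 0.065 -3.193 1.253
vertex 0.422 -3.708 1.905
vertex -0.303 -3.197 2.079
endloop
endfacet
facet normal -0.479 0.240 -0.844
outer loop
vertex 0.572 -2.448 1.177
vertex 0.065 -3.193 1.253
vertex -0.21 -2.418 1.629
endloop
endfacet
facet normal 0.450 0.784 -0.428
outer loop
vertex 1.243 -2.503 1.781
vertex 0.572 -2.448 1.177
vertex 0.518 -1.992 1.955
endloop
endfacet

endsolid


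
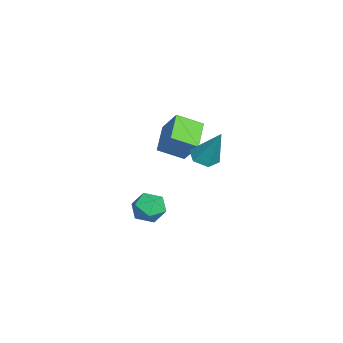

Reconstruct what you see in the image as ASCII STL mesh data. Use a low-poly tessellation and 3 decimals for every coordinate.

solid 
facet normal -0.421 -0.448 -0.789
outer loop
vertex -2.891 -0.958 1.405
vertex -2.992 -0.106 0.975
vertex -1.882 -1.076 0.934
endloop
endfacet
facet normal 0.106 -0.887 0.449
outer loop
vertex -1.448 -0.614 1.745
vertex -2.891 -0.958 1.405
vertex -1.882 -1.076 0.934
endloop
endfacet
facet normal -0.421 -0.449 -0.788
outer loop
vertex -1.882 -1.076 0.934
vertex -2.992 -0.106 0.975
vertex -1.983 -0.224 0.503
endloop
endfacet
facet normal 0.901 -0.106 -0.421
outer loop
vertex -1.983 -0.224 0.503
vertex -1.448 -0.614 1.745
vertex -1.882 -1.076 0.934
endloop
endfacet
facet normal -0.901 0.106 0.422
outer loop
vertex -2.891 -0.958 1.405
vertex -2.558 0.356 1.786
vertex -2.992 -0.106 0.975
endloop
endfacet
facet normal 0.106 -0.888 0.448
outer loop
vertex -2.457 -0.496 2.217
vertex -2.891 -0.958 1.405
vertex -1.448 -0.614 1.745
endloop
endfacet
facet normal -0.901 0.106 0.421
outer loop
vertex -2.457 -0.496 2.217
vertex -2.558 0.356 1.786
vertex -2.891 -0.958 1.405
endloop
endfacet
facet normal -0.106 0.887 -0.449
outer loop
vertex -2.992 -0.106 0.975
vertex -2.558 0.356 1.786
vertex -1.983 -0.224 0.503
endloop
endfacet
facet normal 0.901 -0.106 -0.421
outer loop
vertex -1.549 0.238 1.315
vertex -1.448 -0.614 1.745
vertex -1.983 -0.224 0.503
endloop
endfacet
facet normal -0.106 0.888 -0.449
outer loop
vertex -1.983 -0.224 0.503
vertex -2.558 0.356 1.786
vertex -1.549 0.238 1.315
endloop
endfacet
facet normal 0.421 0.448 0.789
outer loop
vertex -1.549 0.238 1.315
vertex -2.457 -0.496 2.217
vertex -1.448 -0.614 1.745
endloop
endfacet
facet normal 0.421 0.449 0.789
outer loop
vertex -2.558 0.356 1.786
vertex -2.457 -0.496 2.217
vertex -1.549 0.238 1.315
endloop
endfacet
facet normal -0.296 -0.372 -0.880
outer loop
vertex 0.853 0.168 2.083
vertex 0.47 0.489 2.076
vertex 0.908 0.619 1.874
endloop
endfacet
facet normal 0.994 -0.097 0.053
outer loop
vertex 0.853 0.168 2.083
vertex 0.908 0.619 1.874
vertex 0.87 0.991 3.264
endloop
endfacet
facet normal -0.295 -0.373 -0.880
outer loop
vertex 0.908 0.619 1.874
vertex 0.47 0.489 2.076
vertex 0.525 0.939 1.867
endloop
endfacet
facet normal 0.632 0.753 -0.184
outer loop
vertex 0.908 0.619 1.874
vertex 0.525 0.939 1.867
vertex 0.87 0.991 3.264
endloop
endfacet
facet normal -0.297 -0.372 -0.879
outer loop
vertex 0.525 0.939 1.867
vertex 0.47 0.489 2.076
vertex 0.086 0.81 2.07
endloop
endfacet
facet normal -0.269 0.963 0.031
outer loop
vertex 0.525 0.939 1.867
vertex 0.086 0.81 2.07
vertex 0.87 0.991 3.264
endloop
endfacet
facet normal -0.297 -0.372 -0.879
outer loop
vertex 0.086 0.81 2.07
vertex 0.47 0.489 2.076
vertex 0.032 0.359 2.279
endloop
endfacet
facet normal -0.813 0.322 0.485
outer loop
vertex 0.086 0.81 2.07
vertex 0.032 0.359 2.279
vertex 0.87 0.991 3.264
endloop
endfacet
facet normal -0.297 -0.373 -0.879
outer loop
vertex 0.032 0.359 2.279
vertex 0.47 0.489 2.076
vertex 0.415 0.038 2.286
endloop
endfacet
facet normal -0.453 -0.524 0.721
outer loop
vertex 0.032 0.359 2.279
vertex 0.415 0.038 2.286
vertex 0.87 0.991 3.264
endloop
endfacet
facet normal -0.297 -0.373 -0.879
outer loop
vertex 0.415 0.038 2.286
vertex 0.47 0.489 2.076
vertex 0.853 0.168 2.083
endloop
endfacet
facet normal 0.452 -0.735 0.506
outer loop
vertex 0.415 0.038 2.286
vertex 0.853 0.168 2.083
vertex 0.87 0.991 3.264
endloop
endfacet
facet normal -0.794 0.127 0.594
outer loop
vertex -1.637 -0.886 -1.053
vertex -1.938 -1.351 -1.356
vertex -1.582 -1.482 -0.852
endloop
endfacet
facet normal -0.191 0.298 0.935
outer loop
vertex -1.637 -0.886 -1.053
vertex -1.582 -1.482 -0.852
vertex -1.075 -1.106 -0.868
endloop
endfacet
facet normal 0.133 0.815 0.564
outer loop
vertex -1.637 -0.886 -1.053
vertex -1.075 -1.106 -0.868
vertex -1.118 -0.743 -1.382
endloop
endfacet
facet normal -0.269 0.963 -0.006
outer loop
vertex -1.637 -0.886 -1.053
vertex -1.118 -0.743 -1.382
vertex -1.651 -0.894 -1.684
endloop
endfacet
facet normal -0.843 0.538 0.012
outer loop
vertex -1.637 -0.886 -1.053
vertex -1.651 -0.894 -1.684
vertex -1.938 -1.351 -1.356
endloop
endfacet
facet normal 0.233 -0.274 0.933
outer loop
vertex -1.075 -1.106 -0.868
vertex -1.582 -1.482 -0.852
vertex -1.029 -1.706 -1.056
endloop
endfacet
facet normal -0.742 -0.553 0.380
outer loop
vertex -1.582 -1.482 -0.852
vertex -1.938 -1.351 -1.356
vertex -1.562 -1.857 -1.358
endloop
endfacet
facet normal -0.820 0.113 -0.561
outer loop
vertex -1.938 -1.351 -1.356
vertex -1.651 -0.894 -1.684
vertex -1.605 -1.494 -1.872
endloop
endfacet
facet normal 0.107 0.801 -0.589
outer loop
vertex -1.651 -0.894 -1.684
vertex -1.118 -0.743 -1.382
vertex -1.098 -1.118 -1.888
endloop
endfacet
facet normal 0.757 0.562 0.333
outer loop
vertex -1.118 -0.743 -1.382
vertex -1.075 -1.106 -0.868
vertex -0.742 -1.249 -1.384
endloop
endfacet
facet normal 0.269 -0.963 0.006
outer loop
vertex -1.043 -1.714 -1.687
vertex -1.029 -1.706 -1.056
vertex -1.562 -1.857 -1.358
endloop
endfacet
facet normal -0.133 -0.815 -0.564
outer loop
vertex -1.043 -1.714 -1.687
vertex -1.562 -1.857 -1.358
vertex -1.605 -1.494 -1.872
endloop
endfacet
facet normal 0.191 -0.298 -0.935
outer loop
vertex -1.043 -1.714 -1.687
vertex -1.605 -1.494 -1.872
vertex -1.098 -1.118 -1.888
endloop
endfacet
facet normal 0.794 -0.127 -0.594
outer loop
vertex -1.043 -1.714 -1.687
vertex -1.098 -1.118 -1.888
vertex -0.742 -1.249 -1.384
endloop
endfacet
facet normal 0.843 -0.538 -0.012
outer loop
vertex -1.043 -1.714 -1.687
vertex -0.742 -1.249 -1.384
vertex -1.029 -1.706 -1.056
endloop
endfacet
facet normal -0.107 -0.801 0.589
outer loop
vertex -1.562 -1.857 -1.358
vertex -1.029 -1.706 -1.056
vertex -1.582 -1.482 -0.852
endloop
endfacet
facet normal -0.757 -0.562 -0.333
outer loop
vertex -1.605 -1.494 -1.872
vertex -1.562 -1.857 -1.358
vertex -1.938 -1.351 -1.356
endloop
endfacet
facet normal -0.233 0.274 -0.933
outer loop
vertex -1.098 -1.118 -1.888
vertex -1.605 -1.494 -1.872
vertex -1.651 -0.894 -1.684
endloop
endfacet
facet normal 0.742 0.553 -0.380
outer loop
vertex -0.742 -1.249 -1.384
vertex -1.098 -1.118 -1.888
vertex -1.118 -0.743 -1.382
endloop
endfacet
facet normal 0.820 -0.113 0.561
outer loop
vertex -1.029 -1.706 -1.056
vertex -0.742 -1.249 -1.384
vertex -1.075 -1.106 -0.868
endloop
endfacet

endsolid


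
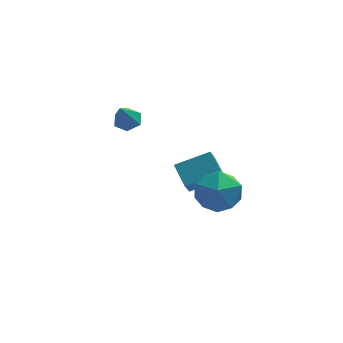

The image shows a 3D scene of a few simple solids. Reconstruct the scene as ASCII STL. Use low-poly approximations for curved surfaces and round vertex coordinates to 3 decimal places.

solid 
facet normal -0.956 -0.278 -0.094
outer loop
vertex 1.267 -1.084 -1.47
vertex 1.556 -2.163 -1.214
vertex 1.262 -1.435 -0.379
endloop
endfacet
facet normal -0.908 0.401 0.125
outer loop
vertex 1.267 -1.084 -1.47
vertex 1.262 -1.435 -0.379
vertex 1.681 -0.402 -0.647
endloop
endfacet
facet normal -0.535 0.763 -0.363
outer loop
vertex 1.267 -1.084 -1.47
vertex 1.681 -0.402 -0.647
vertex 2.233 -0.492 -1.648
endloop
endfacet
facet normal -0.352 0.309 -0.883
outer loop
vertex 1.267 -1.084 -1.47
vertex 2.233 -0.492 -1.648
vertex 2.155 -1.581 -1.998
endloop
endfacet
facet normal -0.613 -0.334 -0.716
outer loop
vertex 1.267 -1.084 -1.47
vertex 2.155 -1.581 -1.998
vertex 1.556 -2.163 -1.214
endloop
endfacet
facet normal -0.540 0.410 0.736
outer loop
vertex 1.681 -0.402 -0.647
vertex 1.262 -1.435 -0.379
vertex 2.225 -1.059 0.118
endloop
endfacet
facet normal -0.617 -0.688 0.382
outer loop
vertex 1.262 -1.435 -0.379
vertex 1.556 -2.163 -1.214
vertex 2.147 -2.148 -0.232
endloop
endfacet
facet normal -0.061 -0.778 -0.625
outer loop
vertex 1.556 -2.163 -1.214
vertex 2.155 -1.581 -1.998
vertex 2.699 -2.238 -1.233
endloop
endfacet
facet normal 0.360 0.262 -0.895
outer loop
vertex 2.155 -1.581 -1.998
vertex 2.233 -0.492 -1.648
vertex 3.118 -1.205 -1.501
endloop
endfacet
facet normal 0.064 0.996 -0.054
outer loop
vertex 2.233 -0.492 -1.648
vertex 1.681 -0.402 -0.647
vertex 2.824 -0.477 -0.666
endloop
endfacet
facet normal 0.352 -0.309 0.883
outer loop
vertex 3.113 -1.556 -0.41
vertex 2.225 -1.059 0.118
vertex 2.147 -2.148 -0.232
endloop
endfacet
facet normal 0.535 -0.763 0.363
outer loop
vertex 3.113 -1.556 -0.41
vertex 2.147 -2.148 -0.232
vertex 2.699 -2.238 -1.233
endloop
endfacet
facet normal 0.908 -0.401 -0.125
outer loop
vertex 3.113 -1.556 -0.41
vertex 2.699 -2.238 -1.233
vertex 3.118 -1.205 -1.501
endloop
endfacet
facet normal 0.956 0.278 0.094
outer loop
vertex 3.113 -1.556 -0.41
vertex 3.118 -1.205 -1.501
vertex 2.824 -0.477 -0.666
endloop
endfacet
facet normal 0.613 0.334 0.716
outer loop
vertex 3.113 -1.556 -0.41
vertex 2.824 -0.477 -0.666
vertex 2.225 -1.059 0.118
endloop
endfacet
facet normal -0.360 -0.262 0.895
outer loop
vertex 2.147 -2.148 -0.232
vertex 2.225 -1.059 0.118
vertex 1.262 -1.435 -0.379
endloop
endfacet
facet normal -0.064 -0.996 0.054
outer loop
vertex 2.699 -2.238 -1.233
vertex 2.147 -2.148 -0.232
vertex 1.556 -2.163 -1.214
endloop
endfacet
facet normal 0.540 -0.410 -0.736
outer loop
vertex 3.118 -1.205 -1.501
vertex 2.699 -2.238 -1.233
vertex 2.155 -1.581 -1.998
endloop
endfacet
facet normal 0.617 0.688 -0.382
outer loop
vertex 2.824 -0.477 -0.666
vertex 3.118 -1.205 -1.501
vertex 2.233 -0.492 -1.648
endloop
endfacet
facet normal 0.061 0.778 0.625
outer loop
vertex 2.225 -1.059 0.118
vertex 2.824 -0.477 -0.666
vertex 1.681 -0.402 -0.647
endloop
endfacet
facet normal -0.914 -0.173 -0.367
outer loop
vertex 0.932 1.392 -2.653
vertex 0.498 2.374 -2.034
vertex 1.136 1.977 -3.438
endloop
endfacet
facet normal 0.350 -0.792 -0.499
outer loop
vertex 2.662 2.266 -2.826
vertex 0.932 1.392 -2.653
vertex 1.136 1.977 -3.438
endloop
endfacet
facet normal -0.914 -0.174 -0.366
outer loop
vertex 1.136 1.977 -3.438
vertex 0.498 2.374 -2.034
vertex 0.701 2.959 -2.818
endloop
endfacet
facet normal 0.204 0.586 -0.785
outer loop
vertex 0.701 2.959 -2.818
vertex 2.662 2.266 -2.826
vertex 1.136 1.977 -3.438
endloop
endfacet
facet normal -0.204 -0.585 0.785
outer loop
vertex 0.932 1.392 -2.653
vertex 2.024 2.663 -1.422
vertex 0.498 2.374 -2.034
endloop
endfacet
facet normal 0.350 -0.792 -0.500
outer loop
vertex 2.459 1.681 -2.042
vertex 0.932 1.392 -2.653
vertex 2.662 2.266 -2.826
endloop
endfacet
facet normal -0.203 -0.586 0.785
outer loop
vertex 2.459 1.681 -2.042
vertex 2.024 2.663 -1.422
vertex 0.932 1.392 -2.653
endloop
endfacet
facet normal -0.351 0.792 0.500
outer loop
vertex 0.498 2.374 -2.034
vertex 2.024 2.663 -1.422
vertex 0.701 2.959 -2.818
endloop
endfacet
facet normal 0.203 0.585 -0.785
outer loop
vertex 2.228 3.248 -2.207
vertex 2.662 2.266 -2.826
vertex 0.701 2.959 -2.818
endloop
endfacet
facet normal -0.350 0.792 0.500
outer loop
vertex 0.701 2.959 -2.818
vertex 2.024 2.663 -1.422
vertex 2.228 3.248 -2.207
endloop
endfacet
facet normal 0.914 0.173 0.366
outer loop
vertex 2.228 3.248 -2.207
vertex 2.459 1.681 -2.042
vertex 2.662 2.266 -2.826
endloop
endfacet
facet normal 0.914 0.173 0.367
outer loop
vertex 2.024 2.663 -1.422
vertex 2.459 1.681 -2.042
vertex 2.228 3.248 -2.207
endloop
endfacet
facet normal 0.218 0.496 -0.841
outer loop
vertex -0.888 3.726 -0.43
vertex -1.424 4.087 -0.356
vertex -0.861 4.282 -0.095
endloop
endfacet
facet normal 0.829 -0.317 0.460
outer loop
vertex -0.888 3.726 -0.43
vertex -0.861 4.282 -0.095
vertex -1.736 3.373 0.856
endloop
endfacet
facet normal 0.218 0.496 -0.841
outer loop
vertex -0.861 4.282 -0.095
vertex -1.424 4.087 -0.356
vertex -1.397 4.643 -0.021
endloop
endfacet
facet normal 0.408 0.442 0.798
outer loop
vertex -0.861 4.282 -0.095
vertex -1.397 4.643 -0.021
vertex -1.736 3.373 0.856
endloop
endfacet
facet normal 0.217 0.496 -0.841
outer loop
vertex -1.397 4.643 -0.021
vertex -1.424 4.087 -0.356
vertex -1.959 4.448 -0.281
endloop
endfacet
facet normal -0.499 0.579 0.645
outer loop
vertex -1.397 4.643 -0.021
vertex -1.959 4.448 -0.281
vertex -1.736 3.373 0.856
endloop
endfacet
facet normal 0.216 0.495 -0.841
outer loop
vertex -1.959 4.448 -0.281
vertex -1.424 4.087 -0.356
vertex -1.987 3.891 -0.616
endloop
endfacet
facet normal -0.987 -0.043 0.153
outer loop
vertex -1.959 4.448 -0.281
vertex -1.987 3.891 -0.616
vertex -1.736 3.373 0.856
endloop
endfacet
facet normal 0.217 0.494 -0.842
outer loop
vertex -1.987 3.891 -0.616
vertex -1.424 4.087 -0.356
vertex -1.451 3.53 -0.69
endloop
endfacet
facet normal -0.566 -0.803 -0.186
outer loop
vertex -1.987 3.891 -0.616
vertex -1.451 3.53 -0.69
vertex -1.736 3.373 0.856
endloop
endfacet
facet normal 0.217 0.494 -0.842
outer loop
vertex -1.451 3.53 -0.69
vertex -1.424 4.087 -0.356
vertex -0.888 3.726 -0.43
endloop
endfacet
facet normal 0.342 -0.939 -0.032
outer loop
vertex -1.451 3.53 -0.69
vertex -0.888 3.726 -0.43
vertex -1.736 3.373 0.856
endloop
endfacet

endsolid


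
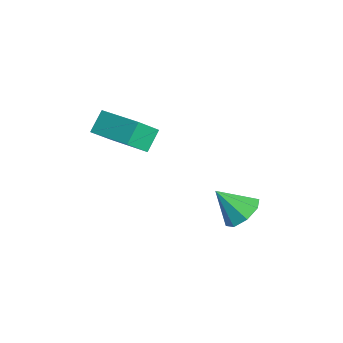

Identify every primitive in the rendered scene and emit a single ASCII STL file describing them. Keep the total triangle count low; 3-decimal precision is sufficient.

solid 
facet normal -0.808 -0.563 -0.176
outer loop
vertex -1.151 -3.729 2.534
vertex -1.707 -3.171 3.302
vertex -1.549 -2.873 1.625
endloop
endfacet
facet normal 0.505 -0.507 -0.699
outer loop
vertex 0.067 -1.749 1.978
vertex -1.151 -3.729 2.534
vertex -1.549 -2.873 1.625
endloop
endfacet
facet normal -0.808 -0.563 -0.176
outer loop
vertex -1.549 -2.873 1.625
vertex -1.707 -3.171 3.302
vertex -2.105 -2.316 2.394
endloop
endfacet
facet normal -0.303 0.654 -0.693
outer loop
vertex -2.105 -2.316 2.394
vertex 0.067 -1.749 1.978
vertex -1.549 -2.873 1.625
endloop
endfacet
facet normal 0.303 -0.653 0.694
outer loop
vertex -1.151 -3.729 2.534
vertex -0.091 -2.047 3.655
vertex -1.707 -3.171 3.302
endloop
endfacet
facet normal 0.505 -0.507 -0.699
outer loop
vertex 0.465 -2.604 2.886
vertex -1.151 -3.729 2.534
vertex 0.067 -1.749 1.978
endloop
endfacet
facet normal 0.304 -0.654 0.693
outer loop
vertex 0.465 -2.604 2.886
vertex -0.091 -2.047 3.655
vertex -1.151 -3.729 2.534
endloop
endfacet
facet normal -0.505 0.507 0.699
outer loop
vertex -1.707 -3.171 3.302
vertex -0.091 -2.047 3.655
vertex -2.105 -2.316 2.394
endloop
endfacet
facet normal -0.303 0.653 -0.694
outer loop
vertex -0.489 -1.191 2.746
vertex 0.067 -1.749 1.978
vertex -2.105 -2.316 2.394
endloop
endfacet
facet normal -0.505 0.507 0.699
outer loop
vertex -2.105 -2.316 2.394
vertex -0.091 -2.047 3.655
vertex -0.489 -1.191 2.746
endloop
endfacet
facet normal 0.808 0.563 0.176
outer loop
vertex -0.489 -1.191 2.746
vertex 0.465 -2.604 2.886
vertex 0.067 -1.749 1.978
endloop
endfacet
facet normal 0.808 0.563 0.176
outer loop
vertex -0.091 -2.047 3.655
vertex 0.465 -2.604 2.886
vertex -0.489 -1.191 2.746
endloop
endfacet
facet normal 0.288 0.630 -0.721
outer loop
vertex 0.975 1.457 -2.384
vertex 0.247 1.978 -2.22
vertex 1.101 1.947 -1.906
endloop
endfacet
facet normal 0.695 -0.585 0.417
outer loop
vertex 0.975 1.457 -2.384
vertex 1.101 1.947 -1.906
vertex -0.207 0.982 -1.08
endloop
endfacet
facet normal 0.288 0.631 -0.721
outer loop
vertex 1.101 1.947 -1.906
vertex 0.247 1.978 -2.22
vertex 0.727 2.455 -1.611
endloop
endfacet
facet normal 0.565 -0.062 0.823
outer loop
vertex 1.101 1.947 -1.906
vertex 0.727 2.455 -1.611
vertex -0.207 0.982 -1.08
endloop
endfacet
facet normal 0.289 0.630 -0.721
outer loop
vertex 0.727 2.455 -1.611
vertex 0.247 1.978 -2.22
vertex 0.072 2.684 -1.673
endloop
endfacet
facet normal 0.024 0.325 0.945
outer loop
vertex 0.727 2.455 -1.611
vertex 0.072 2.684 -1.673
vertex -0.207 0.982 -1.08
endloop
endfacet
facet normal 0.288 0.630 -0.721
outer loop
vertex 0.072 2.684 -1.673
vertex 0.247 1.978 -2.22
vertex -0.48 2.499 -2.055
endloop
endfacet
facet normal -0.610 0.348 0.712
outer loop
vertex 0.072 2.684 -1.673
vertex -0.48 2.499 -2.055
vertex -0.207 0.982 -1.08
endloop
endfacet
facet normal 0.288 0.630 -0.721
outer loop
vertex -0.48 2.499 -2.055
vertex 0.247 1.978 -2.22
vertex -0.606 2.009 -2.534
endloop
endfacet
facet normal -0.965 -0.006 0.260
outer loop
vertex -0.48 2.499 -2.055
vertex -0.606 2.009 -2.534
vertex -0.207 0.982 -1.08
endloop
endfacet
facet normal 0.288 0.630 -0.721
outer loop
vertex -0.606 2.009 -2.534
vertex 0.247 1.978 -2.22
vertex -0.232 1.501 -2.828
endloop
endfacet
facet normal -0.835 -0.531 -0.146
outer loop
vertex -0.606 2.009 -2.534
vertex -0.232 1.501 -2.828
vertex -0.207 0.982 -1.08
endloop
endfacet
facet normal 0.288 0.630 -0.721
outer loop
vertex -0.232 1.501 -2.828
vertex 0.247 1.978 -2.22
vertex 0.423 1.272 -2.766
endloop
endfacet
facet normal -0.295 -0.917 -0.268
outer loop
vertex -0.232 1.501 -2.828
vertex 0.423 1.272 -2.766
vertex -0.207 0.982 -1.08
endloop
endfacet
facet normal 0.288 0.630 -0.721
outer loop
vertex 0.423 1.272 -2.766
vertex 0.247 1.978 -2.22
vertex 0.975 1.457 -2.384
endloop
endfacet
facet normal 0.339 -0.940 -0.035
outer loop
vertex 0.423 1.272 -2.766
vertex 0.975 1.457 -2.384
vertex -0.207 0.982 -1.08
endloop
endfacet

endsolid


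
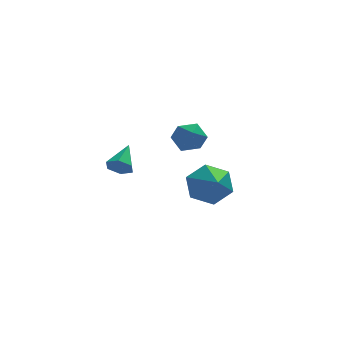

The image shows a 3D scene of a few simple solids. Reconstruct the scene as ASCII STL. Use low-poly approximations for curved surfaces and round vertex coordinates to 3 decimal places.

solid 
facet normal -0.951 0.013 0.309
outer loop
vertex -1.337 -1.074 0.744
vertex -1.296 -1.845 0.902
vertex -1.108 -1.318 1.458
endloop
endfacet
facet normal -0.637 0.644 0.424
outer loop
vertex -1.337 -1.074 0.744
vertex -1.108 -1.318 1.458
vertex -0.735 -0.718 1.108
endloop
endfacet
facet normal -0.405 0.892 -0.203
outer loop
vertex -1.337 -1.074 0.744
vertex -0.735 -0.718 1.108
vertex -0.692 -0.874 0.336
endloop
endfacet
facet normal -0.575 0.415 -0.705
outer loop
vertex -1.337 -1.074 0.744
vertex -0.692 -0.874 0.336
vertex -1.039 -1.571 0.209
endloop
endfacet
facet normal -0.912 -0.128 -0.389
outer loop
vertex -1.337 -1.074 0.744
vertex -1.039 -1.571 0.209
vertex -1.296 -1.845 0.902
endloop
endfacet
facet normal -0.069 0.534 0.843
outer loop
vertex -0.735 -0.718 1.108
vertex -1.108 -1.318 1.458
vertex -0.321 -1.269 1.491
endloop
endfacet
facet normal -0.577 -0.487 0.656
outer loop
vertex -1.108 -1.318 1.458
vertex -1.296 -1.845 0.902
vertex -0.668 -1.966 1.364
endloop
endfacet
facet normal -0.514 -0.715 -0.473
outer loop
vertex -1.296 -1.845 0.902
vertex -1.039 -1.571 0.209
vertex -0.625 -2.122 0.592
endloop
endfacet
facet normal 0.031 0.164 -0.986
outer loop
vertex -1.039 -1.571 0.209
vertex -0.692 -0.874 0.336
vertex -0.252 -1.522 0.242
endloop
endfacet
facet normal 0.307 0.936 -0.172
outer loop
vertex -0.692 -0.874 0.336
vertex -0.735 -0.718 1.108
vertex -0.064 -0.995 0.798
endloop
endfacet
facet normal 0.575 -0.415 0.705
outer loop
vertex -0.023 -1.766 0.956
vertex -0.321 -1.269 1.491
vertex -0.668 -1.966 1.364
endloop
endfacet
facet normal 0.405 -0.892 0.203
outer loop
vertex -0.023 -1.766 0.956
vertex -0.668 -1.966 1.364
vertex -0.625 -2.122 0.592
endloop
endfacet
facet normal 0.637 -0.644 -0.424
outer loop
vertex -0.023 -1.766 0.956
vertex -0.625 -2.122 0.592
vertex -0.252 -1.522 0.242
endloop
endfacet
facet normal 0.951 -0.013 -0.309
outer loop
vertex -0.023 -1.766 0.956
vertex -0.252 -1.522 0.242
vertex -0.064 -0.995 0.798
endloop
endfacet
facet normal 0.912 0.128 0.389
outer loop
vertex -0.023 -1.766 0.956
vertex -0.064 -0.995 0.798
vertex -0.321 -1.269 1.491
endloop
endfacet
facet normal -0.031 -0.164 0.986
outer loop
vertex -0.668 -1.966 1.364
vertex -0.321 -1.269 1.491
vertex -1.108 -1.318 1.458
endloop
endfacet
facet normal -0.307 -0.936 0.172
outer loop
vertex -0.625 -2.122 0.592
vertex -0.668 -1.966 1.364
vertex -1.296 -1.845 0.902
endloop
endfacet
facet normal 0.069 -0.534 -0.843
outer loop
vertex -0.252 -1.522 0.242
vertex -0.625 -2.122 0.592
vertex -1.039 -1.571 0.209
endloop
endfacet
facet normal 0.577 0.487 -0.656
outer loop
vertex -0.064 -0.995 0.798
vertex -0.252 -1.522 0.242
vertex -0.692 -0.874 0.336
endloop
endfacet
facet normal 0.514 0.715 0.473
outer loop
vertex -0.321 -1.269 1.491
vertex -0.064 -0.995 0.798
vertex -0.735 -0.718 1.108
endloop
endfacet
facet normal 0.041 0.854 -0.519
outer loop
vertex 2.212 2.615 -4.793
vertex 1.253 2.905 -4.392
vertex 2.16 3.177 -3.872
endloop
endfacet
facet normal 0.891 -0.364 0.272
outer loop
vertex 2.212 2.615 -4.793
vertex 2.16 3.177 -3.872
vertex 1.167 1.155 -3.328
endloop
endfacet
facet normal 0.041 0.854 -0.519
outer loop
vertex 2.16 3.177 -3.872
vertex 1.253 2.905 -4.392
vertex 1.2 3.467 -3.471
endloop
endfacet
facet normal 0.398 0.051 0.916
outer loop
vertex 2.16 3.177 -3.872
vertex 1.2 3.467 -3.471
vertex 1.167 1.155 -3.328
endloop
endfacet
facet normal 0.042 0.854 -0.519
outer loop
vertex 1.2 3.467 -3.471
vertex 1.253 2.905 -4.392
vertex 0.293 3.196 -3.99
endloop
endfacet
facet normal -0.509 0.060 0.858
outer loop
vertex 1.2 3.467 -3.471
vertex 0.293 3.196 -3.99
vertex 1.167 1.155 -3.328
endloop
endfacet
facet normal 0.042 0.854 -0.519
outer loop
vertex 0.293 3.196 -3.99
vertex 1.253 2.905 -4.392
vertex 0.345 2.634 -4.911
endloop
endfacet
facet normal -0.925 -0.345 0.158
outer loop
vertex 0.293 3.196 -3.99
vertex 0.345 2.634 -4.911
vertex 1.167 1.155 -3.328
endloop
endfacet
facet normal 0.041 0.854 -0.518
outer loop
vertex 0.345 2.634 -4.911
vertex 1.253 2.905 -4.392
vertex 1.305 2.344 -5.312
endloop
endfacet
facet normal -0.432 -0.760 -0.485
outer loop
vertex 0.345 2.634 -4.911
vertex 1.305 2.344 -5.312
vertex 1.167 1.155 -3.328
endloop
endfacet
facet normal 0.041 0.854 -0.518
outer loop
vertex 1.305 2.344 -5.312
vertex 1.253 2.905 -4.392
vertex 2.212 2.615 -4.793
endloop
endfacet
facet normal 0.475 -0.769 -0.428
outer loop
vertex 1.305 2.344 -5.312
vertex 2.212 2.615 -4.793
vertex 1.167 1.155 -3.328
endloop
endfacet
facet normal -0.434 -0.770 -0.468
outer loop
vertex -2.618 0.167 -1.735
vertex -3.135 0.272 -1.428
vertex -3.039 0.544 -1.965
endloop
endfacet
facet normal 0.695 0.421 -0.583
outer loop
vertex -2.618 0.167 -1.735
vertex -3.039 0.544 -1.965
vertex -2.525 1.348 -0.772
endloop
endfacet
facet normal -0.436 -0.769 -0.467
outer loop
vertex -3.039 0.544 -1.965
vertex -3.135 0.272 -1.428
vertex -3.555 0.65 -1.658
endloop
endfacet
facet normal -0.132 0.847 -0.514
outer loop
vertex -3.039 0.544 -1.965
vertex -3.555 0.65 -1.658
vertex -2.525 1.348 -0.772
endloop
endfacet
facet normal -0.436 -0.769 -0.468
outer loop
vertex -3.555 0.65 -1.658
vertex -3.135 0.272 -1.428
vertex -3.651 0.377 -1.12
endloop
endfacet
facet normal -0.675 0.699 0.234
outer loop
vertex -3.555 0.65 -1.658
vertex -3.651 0.377 -1.12
vertex -2.525 1.348 -0.772
endloop
endfacet
facet normal -0.436 -0.768 -0.469
outer loop
vertex -3.651 0.377 -1.12
vertex -3.135 0.272 -1.428
vertex -3.231 -0.001 -0.891
endloop
endfacet
facet normal -0.388 0.122 0.914
outer loop
vertex -3.651 0.377 -1.12
vertex -3.231 -0.001 -0.891
vertex -2.525 1.348 -0.772
endloop
endfacet
facet normal -0.435 -0.769 -0.469
outer loop
vertex -3.231 -0.001 -0.891
vertex -3.135 0.272 -1.428
vertex -2.715 -0.106 -1.198
endloop
endfacet
facet normal 0.440 -0.305 0.844
outer loop
vertex -3.231 -0.001 -0.891
vertex -2.715 -0.106 -1.198
vertex -2.525 1.348 -0.772
endloop
endfacet
facet normal -0.435 -0.769 -0.469
outer loop
vertex -2.715 -0.106 -1.198
vertex -3.135 0.272 -1.428
vertex -2.618 0.167 -1.735
endloop
endfacet
facet normal 0.983 -0.157 0.098
outer loop
vertex -2.715 -0.106 -1.198
vertex -2.618 0.167 -1.735
vertex -2.525 1.348 -0.772
endloop
endfacet

endsolid


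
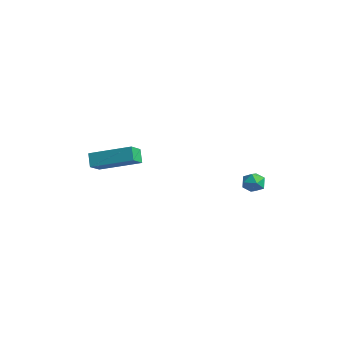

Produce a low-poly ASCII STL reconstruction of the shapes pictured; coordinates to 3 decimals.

solid 
facet normal -0.667 -0.676 -0.313
outer loop
vertex -0.956 -4.839 2.439
vertex -1.428 -4.681 3.103
vertex -1.438 -4.127 1.927
endloop
endfacet
facet normal 0.569 -0.190 -0.800
outer loop
vertex 0.028 -2.639 2.617
vertex -0.956 -4.839 2.439
vertex -1.438 -4.127 1.927
endloop
endfacet
facet normal -0.666 -0.677 -0.313
outer loop
vertex -1.438 -4.127 1.927
vertex -1.428 -4.681 3.103
vertex -1.91 -3.97 2.591
endloop
endfacet
facet normal -0.482 0.712 -0.511
outer loop
vertex -1.91 -3.97 2.591
vertex 0.028 -2.639 2.617
vertex -1.438 -4.127 1.927
endloop
endfacet
facet normal 0.482 -0.712 0.512
outer loop
vertex -0.956 -4.839 2.439
vertex 0.038 -3.193 3.793
vertex -1.428 -4.681 3.103
endloop
endfacet
facet normal 0.569 -0.190 -0.800
outer loop
vertex 0.51 -3.35 3.129
vertex -0.956 -4.839 2.439
vertex 0.028 -2.639 2.617
endloop
endfacet
facet normal 0.482 -0.712 0.511
outer loop
vertex 0.51 -3.35 3.129
vertex 0.038 -3.193 3.793
vertex -0.956 -4.839 2.439
endloop
endfacet
facet normal -0.569 0.190 0.800
outer loop
vertex -1.428 -4.681 3.103
vertex 0.038 -3.193 3.793
vertex -1.91 -3.97 2.591
endloop
endfacet
facet normal -0.482 0.711 -0.512
outer loop
vertex -0.444 -2.481 3.281
vertex 0.028 -2.639 2.617
vertex -1.91 -3.97 2.591
endloop
endfacet
facet normal -0.569 0.190 0.800
outer loop
vertex -1.91 -3.97 2.591
vertex 0.038 -3.193 3.793
vertex -0.444 -2.481 3.281
endloop
endfacet
facet normal 0.666 0.677 0.313
outer loop
vertex -0.444 -2.481 3.281
vertex 0.51 -3.35 3.129
vertex 0.028 -2.639 2.617
endloop
endfacet
facet normal 0.666 0.677 0.314
outer loop
vertex 0.038 -3.193 3.793
vertex 0.51 -3.35 3.129
vertex -0.444 -2.481 3.281
endloop
endfacet
facet normal -0.003 0.438 0.899
outer loop
vertex 1.334 2.751 1.236
vertex 1.721 2.279 1.467
vertex 1.982 2.817 1.206
endloop
endfacet
facet normal -0.076 0.922 0.380
outer loop
vertex 1.334 2.751 1.236
vertex 1.982 2.817 1.206
vertex 1.612 2.995 0.7
endloop
endfacet
facet normal -0.657 0.754 0.002
outer loop
vertex 1.334 2.751 1.236
vertex 1.612 2.995 0.7
vertex 1.122 2.568 0.647
endloop
endfacet
facet normal -0.943 0.166 0.288
outer loop
vertex 1.334 2.751 1.236
vertex 1.122 2.568 0.647
vertex 1.189 2.125 1.122
endloop
endfacet
facet normal -0.538 -0.029 0.842
outer loop
vertex 1.334 2.751 1.236
vertex 1.189 2.125 1.122
vertex 1.721 2.279 1.467
endloop
endfacet
facet normal 0.489 0.871 -0.051
outer loop
vertex 1.612 2.995 0.7
vertex 1.982 2.817 1.206
vertex 2.171 2.675 0.598
endloop
endfacet
facet normal 0.609 0.087 0.788
outer loop
vertex 1.982 2.817 1.206
vertex 1.721 2.279 1.467
vertex 2.238 2.232 1.073
endloop
endfacet
facet normal -0.257 -0.671 0.696
outer loop
vertex 1.721 2.279 1.467
vertex 1.189 2.125 1.122
vertex 1.748 1.805 1.02
endloop
endfacet
facet normal -0.913 -0.354 -0.201
outer loop
vertex 1.189 2.125 1.122
vertex 1.122 2.568 0.647
vertex 1.378 1.983 0.514
endloop
endfacet
facet normal -0.450 0.599 -0.662
outer loop
vertex 1.122 2.568 0.647
vertex 1.612 2.995 0.7
vertex 1.639 2.521 0.253
endloop
endfacet
facet normal 0.943 -0.166 -0.288
outer loop
vertex 2.026 2.049 0.484
vertex 2.171 2.675 0.598
vertex 2.238 2.232 1.073
endloop
endfacet
facet normal 0.657 -0.754 -0.002
outer loop
vertex 2.026 2.049 0.484
vertex 2.238 2.232 1.073
vertex 1.748 1.805 1.02
endloop
endfacet
facet normal 0.076 -0.922 -0.380
outer loop
vertex 2.026 2.049 0.484
vertex 1.748 1.805 1.02
vertex 1.378 1.983 0.514
endloop
endfacet
facet normal 0.003 -0.438 -0.899
outer loop
vertex 2.026 2.049 0.484
vertex 1.378 1.983 0.514
vertex 1.639 2.521 0.253
endloop
endfacet
facet normal 0.538 0.029 -0.842
outer loop
vertex 2.026 2.049 0.484
vertex 1.639 2.521 0.253
vertex 2.171 2.675 0.598
endloop
endfacet
facet normal 0.913 0.354 0.201
outer loop
vertex 2.238 2.232 1.073
vertex 2.171 2.675 0.598
vertex 1.982 2.817 1.206
endloop
endfacet
facet normal 0.450 -0.599 0.662
outer loop
vertex 1.748 1.805 1.02
vertex 2.238 2.232 1.073
vertex 1.721 2.279 1.467
endloop
endfacet
facet normal -0.489 -0.871 0.051
outer loop
vertex 1.378 1.983 0.514
vertex 1.748 1.805 1.02
vertex 1.189 2.125 1.122
endloop
endfacet
facet normal -0.609 -0.087 -0.788
outer loop
vertex 1.639 2.521 0.253
vertex 1.378 1.983 0.514
vertex 1.122 2.568 0.647
endloop
endfacet
facet normal 0.257 0.671 -0.696
outer loop
vertex 2.171 2.675 0.598
vertex 1.639 2.521 0.253
vertex 1.612 2.995 0.7
endloop
endfacet

endsolid


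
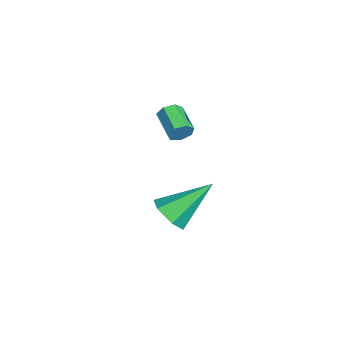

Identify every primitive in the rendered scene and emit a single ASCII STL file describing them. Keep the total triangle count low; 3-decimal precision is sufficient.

solid 
facet normal 0.151 -0.780 -0.607
outer loop
vertex 2.413 0.246 -0.402
vertex 1.592 0.226 -0.58
vertex 2.112 0.691 -1.048
endloop
endfacet
facet normal 0.823 0.567 0.007
outer loop
vertex 2.413 0.246 -0.402
vertex 2.112 0.691 -1.048
vertex 1.268 1.894 0.72
endloop
endfacet
facet normal 0.152 -0.780 -0.607
outer loop
vertex 2.112 0.691 -1.048
vertex 1.592 0.226 -0.58
vertex 1.292 0.67 -1.226
endloop
endfacet
facet normal 0.093 0.843 -0.529
outer loop
vertex 2.112 0.691 -1.048
vertex 1.292 0.67 -1.226
vertex 1.268 1.894 0.72
endloop
endfacet
facet normal 0.152 -0.780 -0.607
outer loop
vertex 1.292 0.67 -1.226
vertex 1.592 0.226 -0.58
vertex 0.772 0.205 -0.758
endloop
endfacet
facet normal -0.778 0.527 -0.341
outer loop
vertex 1.292 0.67 -1.226
vertex 0.772 0.205 -0.758
vertex 1.268 1.894 0.72
endloop
endfacet
facet normal 0.152 -0.780 -0.608
outer loop
vertex 0.772 0.205 -0.758
vertex 1.592 0.226 -0.58
vertex 1.072 -0.24 -0.112
endloop
endfacet
facet normal -0.921 -0.065 0.383
outer loop
vertex 0.772 0.205 -0.758
vertex 1.072 -0.24 -0.112
vertex 1.268 1.894 0.72
endloop
endfacet
facet normal 0.152 -0.780 -0.608
outer loop
vertex 1.072 -0.24 -0.112
vertex 1.592 0.226 -0.58
vertex 1.893 -0.219 0.066
endloop
endfacet
facet normal -0.191 -0.341 0.920
outer loop
vertex 1.072 -0.24 -0.112
vertex 1.893 -0.219 0.066
vertex 1.268 1.894 0.72
endloop
endfacet
facet normal 0.151 -0.780 -0.607
outer loop
vertex 1.893 -0.219 0.066
vertex 1.592 0.226 -0.58
vertex 2.413 0.246 -0.402
endloop
endfacet
facet normal 0.681 -0.025 0.732
outer loop
vertex 1.893 -0.219 0.066
vertex 2.413 0.246 -0.402
vertex 1.268 1.894 0.72
endloop
endfacet
facet normal 0.926 0.212 -0.314
outer loop
vertex -2.225 0.99 1.302
vertex -2.433 1.256 0.868
vertex -2.31 1.456 1.366
endloop
endfacet
facet normal 0.334 -0.068 0.940
outer loop
vertex -2.225 0.99 1.302
vertex -2.31 1.456 1.366
vertex -3.419 0.718 1.706
endloop
endfacet
facet normal 0.334 -0.068 0.940
outer loop
vertex -3.419 0.718 1.706
vertex -2.31 1.456 1.366
vertex -3.504 1.183 1.77
endloop
endfacet
facet normal -0.926 -0.212 0.313
outer loop
vertex -3.419 0.718 1.706
vertex -3.504 1.183 1.77
vertex -3.627 0.984 1.272
endloop
endfacet
facet normal 0.926 0.210 -0.313
outer loop
vertex -2.31 1.456 1.366
vertex -2.433 1.256 0.868
vertex -2.487 1.771 1.054
endloop
endfacet
facet normal 0.068 0.721 0.689
outer loop
vertex -2.31 1.456 1.366
vertex -2.487 1.771 1.054
vertex -3.504 1.183 1.77
endloop
endfacet
facet normal 0.068 0.721 0.689
outer loop
vertex -3.504 1.183 1.77
vertex -2.487 1.771 1.054
vertex -3.682 1.498 1.458
endloop
endfacet
facet normal -0.926 -0.212 0.313
outer loop
vertex -3.504 1.183 1.77
vertex -3.682 1.498 1.458
vertex -3.627 0.984 1.272
endloop
endfacet
facet normal 0.925 0.211 -0.315
outer loop
vertex -2.487 1.771 1.054
vertex -2.433 1.256 0.868
vertex -2.624 1.699 0.603
endloop
endfacet
facet normal -0.247 0.966 -0.079
outer loop
vertex -2.487 1.771 1.054
vertex -2.624 1.699 0.603
vertex -3.682 1.498 1.458
endloop
endfacet
facet normal -0.248 0.966 -0.079
outer loop
vertex -3.682 1.498 1.458
vertex -2.624 1.699 0.603
vertex -3.818 1.426 1.007
endloop
endfacet
facet normal -0.926 -0.212 0.313
outer loop
vertex -3.682 1.498 1.458
vertex -3.818 1.426 1.007
vertex -3.627 0.984 1.272
endloop
endfacet
facet normal 0.926 0.212 -0.313
outer loop
vertex -2.624 1.699 0.603
vertex -2.433 1.256 0.868
vertex -2.616 1.293 0.351
endloop
endfacet
facet normal -0.378 0.483 -0.790
outer loop
vertex -2.624 1.699 0.603
vertex -2.616 1.293 0.351
vertex -3.818 1.426 1.007
endloop
endfacet
facet normal -0.377 0.485 -0.789
outer loop
vertex -3.818 1.426 1.007
vertex -2.616 1.293 0.351
vertex -3.811 1.021 0.755
endloop
endfacet
facet normal -0.925 -0.212 0.314
outer loop
vertex -3.818 1.426 1.007
vertex -3.811 1.021 0.755
vertex -3.627 0.984 1.272
endloop
endfacet
facet normal 0.926 0.211 -0.313
outer loop
vertex -2.616 1.293 0.351
vertex -2.433 1.256 0.868
vertex -2.471 0.86 0.488
endloop
endfacet
facet normal -0.224 -0.361 -0.905
outer loop
vertex -2.616 1.293 0.351
vertex -2.471 0.86 0.488
vertex -3.811 1.021 0.755
endloop
endfacet
facet normal -0.224 -0.361 -0.905
outer loop
vertex -3.811 1.021 0.755
vertex -2.471 0.86 0.488
vertex -3.665 0.587 0.892
endloop
endfacet
facet normal -0.925 -0.212 0.314
outer loop
vertex -3.811 1.021 0.755
vertex -3.665 0.587 0.892
vertex -3.627 0.984 1.272
endloop
endfacet
facet normal 0.926 0.211 -0.313
outer loop
vertex -2.471 0.86 0.488
vertex -2.433 1.256 0.868
vertex -2.297 0.725 0.912
endloop
endfacet
facet normal 0.099 -0.936 -0.339
outer loop
vertex -2.471 0.86 0.488
vertex -2.297 0.725 0.912
vertex -3.665 0.587 0.892
endloop
endfacet
facet normal 0.099 -0.936 -0.337
outer loop
vertex -3.665 0.587 0.892
vertex -2.297 0.725 0.912
vertex -3.491 0.453 1.316
endloop
endfacet
facet normal -0.926 -0.211 0.313
outer loop
vertex -3.665 0.587 0.892
vertex -3.491 0.453 1.316
vertex -3.627 0.984 1.272
endloop
endfacet
facet normal 0.926 0.211 -0.314
outer loop
vertex -2.297 0.725 0.912
vertex -2.433 1.256 0.868
vertex -2.225 0.99 1.302
endloop
endfacet
facet normal 0.347 -0.804 0.483
outer loop
vertex -2.297 0.725 0.912
vertex -2.225 0.99 1.302
vertex -3.491 0.453 1.316
endloop
endfacet
facet normal 0.347 -0.804 0.483
outer loop
vertex -3.491 0.453 1.316
vertex -2.225 0.99 1.302
vertex -3.419 0.718 1.706
endloop
endfacet
facet normal -0.926 -0.211 0.314
outer loop
vertex -3.491 0.453 1.316
vertex -3.419 0.718 1.706
vertex -3.627 0.984 1.272
endloop
endfacet

endsolid
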